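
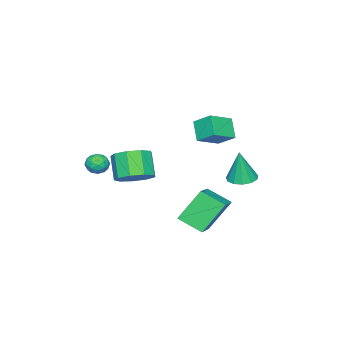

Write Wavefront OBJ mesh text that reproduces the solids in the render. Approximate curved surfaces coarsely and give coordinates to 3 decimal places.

v -2.194 3.187 -1.173
v -1.53 3.629 -1.241
v -1.966 3.133 0.673
v -1.871 3.919 -1.191
v -2.314 3.977 -1.135
v -2.72 3.784 -1.09
v -2.958 3.402 -1.072
v -2.953 2.951 -1.086
v -2.707 2.576 -1.127
v -2.299 2.394 -1.183
v -1.856 2.464 -1.235
v -1.521 2.764 -1.268
v -1.4 3.198 -1.27
v -1.771 2.86 -2.819
v -1.538 1.583 -2.15
v -0.009 3.616 -1.989
v 0.224 2.34 -1.319
v -0.724 2.2 -4.441
v -0.491 0.924 -3.771
v 1.038 2.957 -3.61
v 1.271 1.68 -2.941
v -1.444 -2.74 -2.611
v -0.604 -2.457 -1.994
v -1.296 -3.157 -0.732
v -2.136 -3.44 -1.349
v -1.118 -1.926 -1.981
v -1.809 -2.626 -0.719
v -1.784 -1.776 -2.263
v -2.475 -2.476 -1.001
v -2.291 -2.077 -2.707
v -2.983 -2.777 -1.445
v -2.402 -2.688 -3.107
v -3.094 -3.388 -1.845
v -2.065 -3.324 -3.275
v -2.756 -4.024 -2.012
v -1.437 -3.686 -3.132
v -2.129 -4.386 -1.87
v -0.813 -3.606 -2.745
v -1.504 -4.306 -1.483
v -0.484 -3.121 -2.296
v -1.175 -3.82 -1.034
v -0.156 -3.498 -1.159
v 0.352 -3.333 -1.57
v 0.528 -4.087 -0.55
v 1.036 -3.922 -0.961
v 0.756 -3.454 -0.566
v 0.333 -3.09 -0.943
v 0.547 -4.33 -1.177
v 0.124 -3.966 -1.554
v 0.785 -3.848 -1.581
v 0.915 -3.306 -1.203
v -0.035 -4.114 -0.917
v 0.095 -3.572 -0.539
v 0.038 -3.364 -1.418
v 0.842 -4.056 -0.702
v 0.678 -3.781 -0.47
v 0.976 -3.684 -0.711
v 0.027 -3.221 -1.05
v 0.325 -3.124 -1.291
v 0.563 -3.195 -0.701
v 0.555 -4.296 -0.829
v 0.853 -4.199 -1.07
v -0.096 -3.736 -1.409
v 0.202 -3.639 -1.65
v 0.317 -4.225 -1.419
v 0.591 -3.57 -1.666
v 0.993 -3.915 -1.308
v 0.706 -4.155 -1.435
v 0.457 -3.942 -1.656
v 0.667 -3.251 -1.444
v 1.069 -3.597 -1.086
v 0.905 -3.322 -0.854
v 0.657 -3.108 -1.075
v 0.922 -3.553 -1.45
v -0.189 -3.823 -1.034
v 0.213 -4.169 -0.676
v 0.223 -4.312 -1.045
v -0.025 -4.098 -1.266
v -0.113 -3.505 -0.812
v 0.289 -3.85 -0.454
v 0.423 -3.478 -0.464
v 0.174 -3.265 -0.685
v -0.042 -3.867 -0.67
v -4.097 0.343 1.011
v -4.093 1.349 1.702
v -3.459 0.976 0.085
v -3.456 1.982 0.776
v -2.784 -0.082 1.624
v -2.781 0.924 2.315
v -2.147 0.551 0.698
v -2.143 1.557 1.389
f 2 1 4
f 2 4 3
f 4 1 5
f 4 5 3
f 5 1 6
f 5 6 3
f 6 1 7
f 6 7 3
f 7 1 8
f 7 8 3
f 8 1 9
f 8 9 3
f 9 1 10
f 9 10 3
f 10 1 11
f 10 11 3
f 11 1 12
f 11 12 3
f 12 1 13
f 12 13 3
f 13 1 2
f 13 2 3
f 15 17 14
f 18 15 14
f 14 17 16
f 16 18 14
f 15 21 17
f 19 15 18
f 19 21 15
f 17 21 16
f 20 18 16
f 16 21 20
f 20 19 18
f 21 19 20
f 23 22 26
f 23 26 24
f 24 26 27
f 24 27 25
f 26 22 28
f 26 28 27
f 27 28 29
f 27 29 25
f 28 22 30
f 28 30 29
f 29 30 31
f 29 31 25
f 30 22 32
f 30 32 31
f 31 32 33
f 31 33 25
f 32 22 34
f 32 34 33
f 33 34 35
f 33 35 25
f 34 22 36
f 34 36 35
f 35 36 37
f 35 37 25
f 36 22 38
f 36 38 37
f 37 38 39
f 37 39 25
f 38 22 40
f 38 40 39
f 39 40 41
f 39 41 25
f 40 22 23
f 40 23 41
f 41 23 24
f 41 24 25
f 42 79 58
f 79 53 82
f 58 82 47
f 79 82 58
f 42 58 54
f 58 47 59
f 54 59 43
f 58 59 54
f 42 54 63
f 54 43 64
f 63 64 49
f 54 64 63
f 42 63 75
f 63 49 78
f 75 78 52
f 63 78 75
f 42 75 79
f 75 52 83
f 79 83 53
f 75 83 79
f 43 59 70
f 59 47 73
f 70 73 51
f 59 73 70
f 47 82 60
f 82 53 81
f 60 81 46
f 82 81 60
f 53 83 80
f 83 52 76
f 80 76 44
f 83 76 80
f 52 78 77
f 78 49 65
f 77 65 48
f 78 65 77
f 49 64 69
f 64 43 66
f 69 66 50
f 64 66 69
f 45 71 57
f 71 51 72
f 57 72 46
f 71 72 57
f 45 57 55
f 57 46 56
f 55 56 44
f 57 56 55
f 45 55 62
f 55 44 61
f 62 61 48
f 55 61 62
f 45 62 67
f 62 48 68
f 67 68 50
f 62 68 67
f 45 67 71
f 67 50 74
f 71 74 51
f 67 74 71
f 46 72 60
f 72 51 73
f 60 73 47
f 72 73 60
f 44 56 80
f 56 46 81
f 80 81 53
f 56 81 80
f 48 61 77
f 61 44 76
f 77 76 52
f 61 76 77
f 50 68 69
f 68 48 65
f 69 65 49
f 68 65 69
f 51 74 70
f 74 50 66
f 70 66 43
f 74 66 70
f 85 87 84
f 88 85 84
f 84 87 86
f 86 88 84
f 85 91 87
f 89 85 88
f 89 91 85
f 87 91 86
f 90 88 86
f 86 91 90
f 90 89 88
f 91 89 90



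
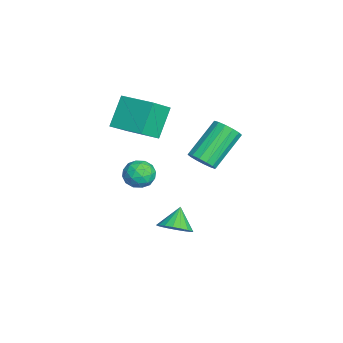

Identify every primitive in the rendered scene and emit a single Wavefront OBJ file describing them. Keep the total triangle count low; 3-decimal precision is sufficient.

v 2.414 -2.509 2.549
v 2.769 -2.088 2.127
v 3.371 -3.012 2.853
v 3.726 -2.591 2.431
v 3.426 -2.337 3.003
v 2.835 -2.026 2.815
v 3.305 -3.074 2.165
v 2.714 -2.763 1.977
v 3.32 -2.437 1.89
v 3.395 -1.981 2.408
v 2.745 -3.119 2.572
v 2.82 -2.663 3.09
v 2.508 -2.254 2.311
v 3.632 -2.846 2.669
v 3.456 -2.696 3.005
v 3.665 -2.449 2.757
v 2.546 -2.218 2.716
v 2.755 -1.97 2.468
v 3.141 -2.117 2.983
v 3.385 -3.13 2.512
v 3.594 -2.882 2.264
v 2.475 -2.651 2.223
v 2.684 -2.404 1.975
v 2.999 -2.983 1.997
v 3.04 -2.212 1.924
v 3.603 -2.508 2.103
v 3.355 -2.792 1.946
v 3.008 -2.609 1.836
v 3.084 -1.944 2.228
v 3.647 -2.24 2.407
v 3.47 -2.09 2.743
v 3.123 -1.908 2.633
v 3.408 -2.149 2.089
v 2.493 -2.86 2.573
v 3.056 -3.156 2.752
v 3.017 -3.192 2.347
v 2.67 -3.01 2.237
v 2.537 -2.592 2.877
v 3.1 -2.888 3.056
v 3.132 -2.491 3.144
v 2.785 -2.308 3.034
v 2.732 -2.951 2.891
v -1.393 -3.597 2.259
v -2.26 -3.084 3.514
v -2.086 -2.869 1.482
v -2.953 -2.356 2.738
v -0.327 -2.344 2.482
v -1.194 -1.831 3.738
v -1.02 -1.616 1.706
v -1.887 -1.103 2.961
v 1.084 -0.029 1.728
v 1.638 0.133 2.047
v 0.611 1.232 3.272
v 0.056 1.069 2.952
v 1.603 0.371 1.804
v 0.575 1.47 3.029
v 1.429 0.501 1.541
v 0.401 1.6 2.766
v 1.162 0.49 1.328
v 0.135 1.589 2.552
v 0.874 0.339 1.222
v -0.153 1.438 2.446
v 0.643 0.089 1.251
v -0.385 1.188 2.476
v 0.529 -0.192 1.408
v -0.498 0.907 2.633
v 0.565 -0.43 1.651
v -0.463 0.669 2.876
v 0.739 -0.56 1.914
v -0.289 0.539 3.139
v 1.005 -0.549 2.128
v -0.022 0.55 3.352
v 1.293 -0.398 2.234
v 0.266 0.701 3.458
v 1.525 -0.148 2.204
v 0.497 0.951 3.429
v 2.309 -1.152 -1.342
v 2.808 -0.658 -1.077
v 1.631 -0.888 -0.558
v 2.63 -0.476 -1.293
v 2.388 -0.427 -1.518
v 2.131 -0.522 -1.708
v 1.909 -0.742 -1.826
v 1.767 -1.043 -1.848
v 1.732 -1.366 -1.77
v 1.811 -1.646 -1.607
v 1.989 -1.828 -1.391
v 2.23 -1.877 -1.166
v 2.488 -1.782 -0.976
v 2.709 -1.562 -0.858
v 2.852 -1.261 -0.836
v 2.887 -0.938 -0.914
f 1 38 17
f 38 12 41
f 17 41 6
f 38 41 17
f 1 17 13
f 17 6 18
f 13 18 2
f 17 18 13
f 1 13 22
f 13 2 23
f 22 23 8
f 13 23 22
f 1 22 34
f 22 8 37
f 34 37 11
f 22 37 34
f 1 34 38
f 34 11 42
f 38 42 12
f 34 42 38
f 2 18 29
f 18 6 32
f 29 32 10
f 18 32 29
f 6 41 19
f 41 12 40
f 19 40 5
f 41 40 19
f 12 42 39
f 42 11 35
f 39 35 3
f 42 35 39
f 11 37 36
f 37 8 24
f 36 24 7
f 37 24 36
f 8 23 28
f 23 2 25
f 28 25 9
f 23 25 28
f 4 30 16
f 30 10 31
f 16 31 5
f 30 31 16
f 4 16 14
f 16 5 15
f 14 15 3
f 16 15 14
f 4 14 21
f 14 3 20
f 21 20 7
f 14 20 21
f 4 21 26
f 21 7 27
f 26 27 9
f 21 27 26
f 4 26 30
f 26 9 33
f 30 33 10
f 26 33 30
f 5 31 19
f 31 10 32
f 19 32 6
f 31 32 19
f 3 15 39
f 15 5 40
f 39 40 12
f 15 40 39
f 7 20 36
f 20 3 35
f 36 35 11
f 20 35 36
f 9 27 28
f 27 7 24
f 28 24 8
f 27 24 28
f 10 33 29
f 33 9 25
f 29 25 2
f 33 25 29
f 44 46 43
f 47 44 43
f 43 46 45
f 45 47 43
f 44 50 46
f 48 44 47
f 48 50 44
f 46 50 45
f 49 47 45
f 45 50 49
f 49 48 47
f 50 48 49
f 52 51 55
f 52 55 53
f 53 55 56
f 53 56 54
f 55 51 57
f 55 57 56
f 56 57 58
f 56 58 54
f 57 51 59
f 57 59 58
f 58 59 60
f 58 60 54
f 59 51 61
f 59 61 60
f 60 61 62
f 60 62 54
f 61 51 63
f 61 63 62
f 62 63 64
f 62 64 54
f 63 51 65
f 63 65 64
f 64 65 66
f 64 66 54
f 65 51 67
f 65 67 66
f 66 67 68
f 66 68 54
f 67 51 69
f 67 69 68
f 68 69 70
f 68 70 54
f 69 51 71
f 69 71 70
f 70 71 72
f 70 72 54
f 71 51 73
f 71 73 72
f 72 73 74
f 72 74 54
f 73 51 75
f 73 75 74
f 74 75 76
f 74 76 54
f 75 51 52
f 75 52 76
f 76 52 53
f 76 53 54
f 78 77 80
f 78 80 79
f 80 77 81
f 80 81 79
f 81 77 82
f 81 82 79
f 82 77 83
f 82 83 79
f 83 77 84
f 83 84 79
f 84 77 85
f 84 85 79
f 85 77 86
f 85 86 79
f 86 77 87
f 86 87 79
f 87 77 88
f 87 88 79
f 88 77 89
f 88 89 79
f 89 77 90
f 89 90 79
f 90 77 91
f 90 91 79
f 91 77 92
f 91 92 79
f 92 77 78
f 92 78 79



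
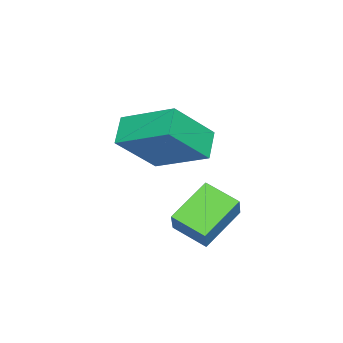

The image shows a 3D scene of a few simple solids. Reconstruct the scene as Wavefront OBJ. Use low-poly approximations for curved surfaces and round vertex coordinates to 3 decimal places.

v -1.559 -0.747 2.697
v -1.412 1.187 3.713
v -0.589 -0.528 2.139
v -0.442 1.406 3.155
v -0.438 -1.666 4.285
v -0.291 0.268 5.301
v 0.532 -1.447 3.727
v 0.679 0.487 4.743
v 2.904 1.57 2.186
v 1.443 2.088 2.909
v 3.157 2.774 1.833
v 1.696 3.292 2.556
v 3.404 1.728 3.084
v 1.943 2.246 3.807
v 3.657 2.932 2.731
v 2.196 3.45 3.454
f 2 4 1
f 5 2 1
f 1 4 3
f 3 5 1
f 2 8 4
f 6 2 5
f 6 8 2
f 4 8 3
f 7 5 3
f 3 8 7
f 7 6 5
f 8 6 7
f 10 12 9
f 13 10 9
f 9 12 11
f 11 13 9
f 10 16 12
f 14 10 13
f 14 16 10
f 12 16 11
f 15 13 11
f 11 16 15
f 15 14 13
f 16 14 15



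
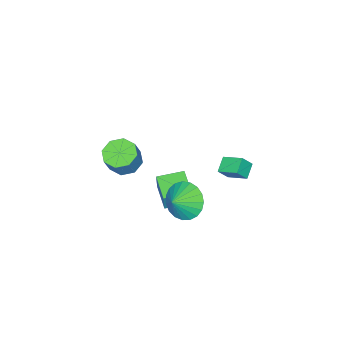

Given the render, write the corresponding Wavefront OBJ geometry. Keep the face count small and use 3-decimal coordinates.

v 2.152 3.132 1.505
v 2.728 3.033 0.609
v 3.068 3.128 2.095
v 2.701 3.475 0.653
v 2.579 3.857 0.845
v 2.383 4.114 1.151
v 2.147 4.201 1.518
v 1.912 4.104 1.883
v 1.719 3.838 2.182
v 1.6 3.45 2.365
v 1.577 3.007 2.399
v 1.653 2.585 2.278
v 1.815 2.258 2.024
v 2.036 2.082 1.68
v 2.276 2.088 1.306
v 2.495 2.274 0.966
v 2.655 2.608 0.72
v -0.582 -3.166 -1.536
v 0.153 -2.784 -1.958
v 0.737 -2.613 -0.787
v 0.002 -2.994 -0.364
v -0.341 -2.302 -1.782
v 0.244 -2.131 -0.611
v -0.976 -2.326 -1.462
v -0.391 -2.155 -0.291
v -1.38 -2.842 -1.184
v -0.796 -2.671 -0.013
v -1.317 -3.547 -1.113
v -0.733 -3.376 0.058
v -0.824 -4.029 -1.289
v -0.239 -3.858 -0.118
v -0.189 -4.005 -1.609
v 0.396 -3.834 -0.438
v 0.216 -3.489 -1.887
v 0.8 -3.318 -0.716
v 1.367 0.728 0.391
v 1.613 0.887 1.483
v 0.253 1.531 0.525
v 0.498 1.69 1.616
v 2.162 1.89 0.044
v 2.407 2.049 1.135
v 1.047 2.693 0.177
v 1.293 2.852 1.269
v -4.44 0.714 -2.068
v -4.567 1.85 -1.538
v -3.67 1.01 -2.519
v -3.797 2.146 -1.989
v -3.943 0.454 -1.391
v -4.07 1.59 -0.861
v -3.173 0.75 -1.842
v -3.3 1.886 -1.312
f 2 1 4
f 2 4 3
f 4 1 5
f 4 5 3
f 5 1 6
f 5 6 3
f 6 1 7
f 6 7 3
f 7 1 8
f 7 8 3
f 8 1 9
f 8 9 3
f 9 1 10
f 9 10 3
f 10 1 11
f 10 11 3
f 11 1 12
f 11 12 3
f 12 1 13
f 12 13 3
f 13 1 14
f 13 14 3
f 14 1 15
f 14 15 3
f 15 1 16
f 15 16 3
f 16 1 17
f 16 17 3
f 17 1 2
f 17 2 3
f 19 18 22
f 19 22 20
f 20 22 23
f 20 23 21
f 22 18 24
f 22 24 23
f 23 24 25
f 23 25 21
f 24 18 26
f 24 26 25
f 25 26 27
f 25 27 21
f 26 18 28
f 26 28 27
f 27 28 29
f 27 29 21
f 28 18 30
f 28 30 29
f 29 30 31
f 29 31 21
f 30 18 32
f 30 32 31
f 31 32 33
f 31 33 21
f 32 18 34
f 32 34 33
f 33 34 35
f 33 35 21
f 34 18 19
f 34 19 35
f 35 19 20
f 35 20 21
f 37 39 36
f 40 37 36
f 36 39 38
f 38 40 36
f 37 43 39
f 41 37 40
f 41 43 37
f 39 43 38
f 42 40 38
f 38 43 42
f 42 41 40
f 43 41 42
f 45 47 44
f 48 45 44
f 44 47 46
f 46 48 44
f 45 51 47
f 49 45 48
f 49 51 45
f 47 51 46
f 50 48 46
f 46 51 50
f 50 49 48
f 51 49 50



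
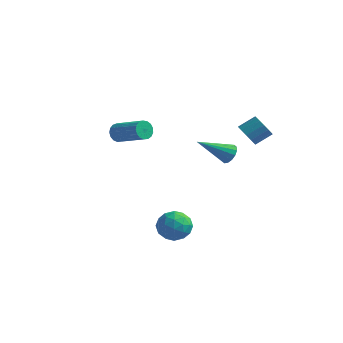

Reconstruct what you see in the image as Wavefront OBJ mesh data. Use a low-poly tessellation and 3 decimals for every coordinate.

v 3.614 2.915 0.119
v 4.129 2.9 -0.37
v 4.72 3.591 0.231
v 4.206 3.605 0.721
v 3.909 3.177 -0.471
v 4.5 3.867 0.13
v 3.61 3.383 -0.414
v 4.201 4.074 0.187
v 3.312 3.464 -0.214
v 3.903 4.154 0.387
v 3.096 3.397 0.075
v 3.687 4.088 0.676
v 3.018 3.202 0.376
v 3.609 3.892 0.977
v 3.1 2.929 0.609
v 3.691 3.62 1.21
v 3.32 2.653 0.71
v 3.911 3.343 1.311
v 3.619 2.446 0.653
v 4.21 3.137 1.254
v 3.917 2.366 0.453
v 4.508 3.056 1.054
v 4.133 2.432 0.164
v 4.724 3.123 0.765
v 4.211 2.628 -0.137
v 4.802 3.318 0.464
v 3.006 -2.194 -3.628
v 3.313 -2.666 -2.868
v 2.867 -3.514 -4.392
v 3.174 -3.986 -3.632
v 2.326 -3.566 -3.617
v 2.412 -2.75 -3.145
v 3.768 -3.43 -4.115
v 3.854 -2.614 -3.643
v 3.784 -3.43 -3.169
v 2.893 -3.514 -2.861
v 3.287 -2.666 -4.399
v 2.396 -2.75 -4.091
v 3.172 -2.314 -3.181
v 3.008 -3.866 -4.079
v 2.51 -3.619 -4.07
v 2.691 -3.896 -3.623
v 2.642 -2.364 -3.344
v 2.823 -2.641 -2.897
v 2.243 -3.17 -3.337
v 3.357 -3.539 -4.363
v 3.538 -3.816 -3.916
v 3.489 -2.284 -3.637
v 3.67 -2.561 -3.19
v 3.937 -3.01 -3.923
v 3.629 -3.041 -2.911
v 3.547 -3.817 -3.36
v 3.896 -3.49 -3.644
v 3.947 -3.01 -3.367
v 3.105 -3.09 -2.73
v 3.024 -3.866 -3.179
v 2.525 -3.619 -3.17
v 2.576 -3.14 -2.893
v 3.382 -3.539 -2.907
v 3.156 -2.314 -4.081
v 3.075 -3.09 -4.53
v 3.604 -3.04 -4.367
v 3.655 -2.561 -4.09
v 2.633 -2.363 -3.9
v 2.551 -3.139 -4.349
v 2.233 -3.17 -3.893
v 2.284 -2.69 -3.616
v 2.798 -2.641 -4.353
v -2.29 0.144 -0.068
v -2.04 0.375 -0.562
v -0.279 0.127 0.214
v -0.53 -0.104 0.708
v -2.083 0.603 -0.393
v -0.322 0.356 0.383
v -2.173 0.726 -0.15
v -0.412 0.479 0.626
v -2.289 0.716 0.112
v -0.529 0.469 0.888
v -2.407 0.574 0.333
v -0.646 0.327 1.109
v -2.497 0.334 0.462
v -0.736 0.087 1.238
v -2.54 0.05 0.469
v -0.78 -0.197 1.245
v -2.526 -0.212 0.354
v -0.765 -0.459 1.13
v -2.458 -0.393 0.141
v -0.697 -0.64 0.917
v -2.351 -0.451 -0.119
v -0.591 -0.698 0.657
v -2.231 -0.373 -0.368
v -0.47 -0.62 0.409
v -2.124 -0.176 -0.548
v -0.363 -0.424 0.228
v -2.055 0.094 -0.618
v -0.294 -0.154 0.158
v 2.061 3.885 -2.075
v 2.496 3.408 -2.156
v 0.879 2.615 -0.945
v 2.592 3.568 -1.876
v 2.546 3.812 -1.649
v 2.37 4.076 -1.537
v 2.111 4.289 -1.569
v 1.839 4.393 -1.736
v 1.626 4.361 -1.995
v 1.529 4.201 -2.275
v 1.575 3.957 -2.501
v 1.751 3.693 -2.614
v 2.01 3.48 -2.582
v 2.283 3.376 -2.414
f 2 1 5
f 2 5 3
f 3 5 6
f 3 6 4
f 5 1 7
f 5 7 6
f 6 7 8
f 6 8 4
f 7 1 9
f 7 9 8
f 8 9 10
f 8 10 4
f 9 1 11
f 9 11 10
f 10 11 12
f 10 12 4
f 11 1 13
f 11 13 12
f 12 13 14
f 12 14 4
f 13 1 15
f 13 15 14
f 14 15 16
f 14 16 4
f 15 1 17
f 15 17 16
f 16 17 18
f 16 18 4
f 17 1 19
f 17 19 18
f 18 19 20
f 18 20 4
f 19 1 21
f 19 21 20
f 20 21 22
f 20 22 4
f 21 1 23
f 21 23 22
f 22 23 24
f 22 24 4
f 23 1 25
f 23 25 24
f 24 25 26
f 24 26 4
f 25 1 2
f 25 2 26
f 26 2 3
f 26 3 4
f 27 64 43
f 64 38 67
f 43 67 32
f 64 67 43
f 27 43 39
f 43 32 44
f 39 44 28
f 43 44 39
f 27 39 48
f 39 28 49
f 48 49 34
f 39 49 48
f 27 48 60
f 48 34 63
f 60 63 37
f 48 63 60
f 27 60 64
f 60 37 68
f 64 68 38
f 60 68 64
f 28 44 55
f 44 32 58
f 55 58 36
f 44 58 55
f 32 67 45
f 67 38 66
f 45 66 31
f 67 66 45
f 38 68 65
f 68 37 61
f 65 61 29
f 68 61 65
f 37 63 62
f 63 34 50
f 62 50 33
f 63 50 62
f 34 49 54
f 49 28 51
f 54 51 35
f 49 51 54
f 30 56 42
f 56 36 57
f 42 57 31
f 56 57 42
f 30 42 40
f 42 31 41
f 40 41 29
f 42 41 40
f 30 40 47
f 40 29 46
f 47 46 33
f 40 46 47
f 30 47 52
f 47 33 53
f 52 53 35
f 47 53 52
f 30 52 56
f 52 35 59
f 56 59 36
f 52 59 56
f 31 57 45
f 57 36 58
f 45 58 32
f 57 58 45
f 29 41 65
f 41 31 66
f 65 66 38
f 41 66 65
f 33 46 62
f 46 29 61
f 62 61 37
f 46 61 62
f 35 53 54
f 53 33 50
f 54 50 34
f 53 50 54
f 36 59 55
f 59 35 51
f 55 51 28
f 59 51 55
f 70 69 73
f 70 73 71
f 71 73 74
f 71 74 72
f 73 69 75
f 73 75 74
f 74 75 76
f 74 76 72
f 75 69 77
f 75 77 76
f 76 77 78
f 76 78 72
f 77 69 79
f 77 79 78
f 78 79 80
f 78 80 72
f 79 69 81
f 79 81 80
f 80 81 82
f 80 82 72
f 81 69 83
f 81 83 82
f 82 83 84
f 82 84 72
f 83 69 85
f 83 85 84
f 84 85 86
f 84 86 72
f 85 69 87
f 85 87 86
f 86 87 88
f 86 88 72
f 87 69 89
f 87 89 88
f 88 89 90
f 88 90 72
f 89 69 91
f 89 91 90
f 90 91 92
f 90 92 72
f 91 69 93
f 91 93 92
f 92 93 94
f 92 94 72
f 93 69 95
f 93 95 94
f 94 95 96
f 94 96 72
f 95 69 70
f 95 70 96
f 96 70 71
f 96 71 72
f 98 97 100
f 98 100 99
f 100 97 101
f 100 101 99
f 101 97 102
f 101 102 99
f 102 97 103
f 102 103 99
f 103 97 104
f 103 104 99
f 104 97 105
f 104 105 99
f 105 97 106
f 105 106 99
f 106 97 107
f 106 107 99
f 107 97 108
f 107 108 99
f 108 97 109
f 108 109 99
f 109 97 110
f 109 110 99
f 110 97 98
f 110 98 99



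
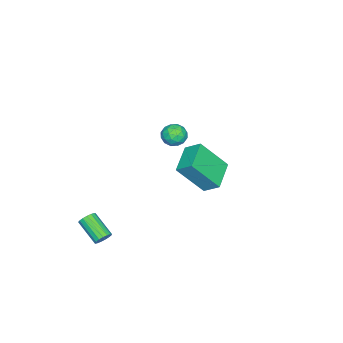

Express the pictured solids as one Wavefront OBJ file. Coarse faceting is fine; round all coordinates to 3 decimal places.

v 2.116 2.139 1.385
v 2.775 0.98 2.995
v 2.151 2.965 1.966
v 2.81 1.806 3.575
v 3.69 2.394 0.925
v 4.349 1.235 2.534
v 3.725 3.22 1.505
v 4.384 2.061 3.115
v -2.91 -1.815 -0.447
v -2.328 -2.127 -0.817
v -3.692 -2.473 -1.123
v -3.11 -2.785 -1.493
v -3.23 -2.954 -0.765
v -2.747 -2.548 -0.347
v -3.273 -2.052 -1.593
v -2.79 -1.646 -1.175
v -2.552 -2.274 -1.525
v -2.526 -2.831 -1.013
v -3.494 -1.769 -0.927
v -3.468 -2.326 -0.415
v -2.551 -1.914 -0.572
v -3.469 -2.686 -1.368
v -3.54 -2.786 -0.94
v -3.198 -2.969 -1.157
v -2.797 -2.161 -0.296
v -2.455 -2.344 -0.514
v -2.985 -2.83 -0.483
v -3.565 -2.256 -1.426
v -3.223 -2.439 -1.644
v -2.822 -1.631 -0.783
v -2.48 -1.814 -1
v -3.035 -1.77 -1.457
v -2.34 -2.183 -1.206
v -2.799 -2.57 -1.604
v -2.895 -2.139 -1.662
v -2.611 -1.9 -1.417
v -2.325 -2.511 -0.905
v -2.784 -2.897 -1.303
v -2.855 -2.997 -0.875
v -2.571 -2.758 -0.629
v -2.456 -2.597 -1.321
v -3.236 -1.703 -0.637
v -3.695 -2.089 -1.035
v -3.449 -1.842 -1.311
v -3.165 -1.603 -1.065
v -3.221 -2.03 -0.336
v -3.68 -2.417 -0.734
v -3.409 -2.7 -0.523
v -3.125 -2.461 -0.278
v -3.564 -2.003 -0.619
v 3.933 -2.947 -4.398
v 4.41 -3.098 -4.299
v 3.864 -4.284 -3.483
v 3.387 -4.133 -3.582
v 4.357 -2.947 -4.115
v 3.811 -4.133 -3.298
v 4.207 -2.796 -3.995
v 3.661 -3.982 -3.179
v 3.994 -2.679 -3.968
v 3.448 -3.866 -3.152
v 3.767 -2.624 -4.04
v 3.221 -3.81 -3.224
v 3.579 -2.643 -4.193
v 3.032 -3.829 -3.377
v 3.471 -2.731 -4.394
v 2.925 -3.917 -3.578
v 3.469 -2.869 -4.595
v 2.923 -4.055 -3.779
v 3.574 -3.025 -4.752
v 3.028 -4.211 -3.935
v 3.761 -3.162 -4.827
v 3.214 -4.349 -4.011
v 3.987 -3.251 -4.804
v 3.441 -4.437 -3.988
v 4.201 -3.27 -4.688
v 3.655 -4.456 -3.872
v 4.354 -3.215 -4.506
v 3.808 -4.401 -3.69
f 2 4 1
f 5 2 1
f 1 4 3
f 3 5 1
f 2 8 4
f 6 2 5
f 6 8 2
f 4 8 3
f 7 5 3
f 3 8 7
f 7 6 5
f 8 6 7
f 9 46 25
f 46 20 49
f 25 49 14
f 46 49 25
f 9 25 21
f 25 14 26
f 21 26 10
f 25 26 21
f 9 21 30
f 21 10 31
f 30 31 16
f 21 31 30
f 9 30 42
f 30 16 45
f 42 45 19
f 30 45 42
f 9 42 46
f 42 19 50
f 46 50 20
f 42 50 46
f 10 26 37
f 26 14 40
f 37 40 18
f 26 40 37
f 14 49 27
f 49 20 48
f 27 48 13
f 49 48 27
f 20 50 47
f 50 19 43
f 47 43 11
f 50 43 47
f 19 45 44
f 45 16 32
f 44 32 15
f 45 32 44
f 16 31 36
f 31 10 33
f 36 33 17
f 31 33 36
f 12 38 24
f 38 18 39
f 24 39 13
f 38 39 24
f 12 24 22
f 24 13 23
f 22 23 11
f 24 23 22
f 12 22 29
f 22 11 28
f 29 28 15
f 22 28 29
f 12 29 34
f 29 15 35
f 34 35 17
f 29 35 34
f 12 34 38
f 34 17 41
f 38 41 18
f 34 41 38
f 13 39 27
f 39 18 40
f 27 40 14
f 39 40 27
f 11 23 47
f 23 13 48
f 47 48 20
f 23 48 47
f 15 28 44
f 28 11 43
f 44 43 19
f 28 43 44
f 17 35 36
f 35 15 32
f 36 32 16
f 35 32 36
f 18 41 37
f 41 17 33
f 37 33 10
f 41 33 37
f 52 51 55
f 52 55 53
f 53 55 56
f 53 56 54
f 55 51 57
f 55 57 56
f 56 57 58
f 56 58 54
f 57 51 59
f 57 59 58
f 58 59 60
f 58 60 54
f 59 51 61
f 59 61 60
f 60 61 62
f 60 62 54
f 61 51 63
f 61 63 62
f 62 63 64
f 62 64 54
f 63 51 65
f 63 65 64
f 64 65 66
f 64 66 54
f 65 51 67
f 65 67 66
f 66 67 68
f 66 68 54
f 67 51 69
f 67 69 68
f 68 69 70
f 68 70 54
f 69 51 71
f 69 71 70
f 70 71 72
f 70 72 54
f 71 51 73
f 71 73 72
f 72 73 74
f 72 74 54
f 73 51 75
f 73 75 74
f 74 75 76
f 74 76 54
f 75 51 77
f 75 77 76
f 76 77 78
f 76 78 54
f 77 51 52
f 77 52 78
f 78 52 53
f 78 53 54



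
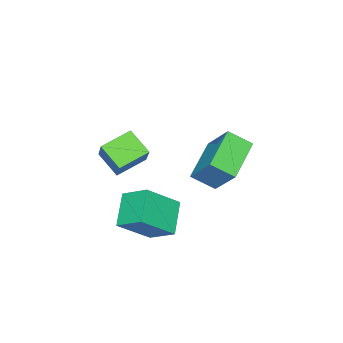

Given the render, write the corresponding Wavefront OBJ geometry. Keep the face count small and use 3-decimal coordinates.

v 0.878 2.087 -2.947
v -0.406 1.458 -2.01
v 0.834 3.318 -2.181
v -0.45 2.689 -1.244
v 2.19 1.331 -1.656
v 0.906 0.702 -0.719
v 2.146 2.562 -0.89
v 0.862 1.933 0.047
v 0.005 1.285 1.159
v -0.194 0.204 1.925
v 0.792 2.025 2.406
v 0.593 0.944 3.172
v 1.287 0.716 0.688
v 1.088 -0.365 1.454
v 2.074 1.456 1.935
v 1.875 0.375 2.701
v -4.397 1.423 -0.379
v -4.018 2.691 1.173
v -4.883 2.403 -1.062
v -4.503 3.672 0.49
v -2.437 1.828 -1.19
v -2.057 3.097 0.362
v -2.922 2.809 -1.873
v -2.543 4.077 -0.321
f 2 4 1
f 5 2 1
f 1 4 3
f 3 5 1
f 2 8 4
f 6 2 5
f 6 8 2
f 4 8 3
f 7 5 3
f 3 8 7
f 7 6 5
f 8 6 7
f 10 12 9
f 13 10 9
f 9 12 11
f 11 13 9
f 10 16 12
f 14 10 13
f 14 16 10
f 12 16 11
f 15 13 11
f 11 16 15
f 15 14 13
f 16 14 15
f 18 20 17
f 21 18 17
f 17 20 19
f 19 21 17
f 18 24 20
f 22 18 21
f 22 24 18
f 20 24 19
f 23 21 19
f 19 24 23
f 23 22 21
f 24 22 23



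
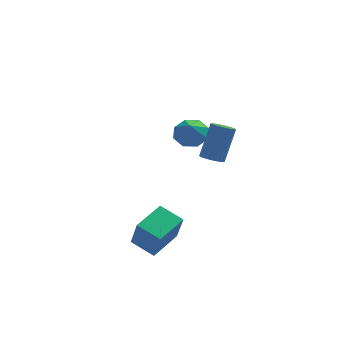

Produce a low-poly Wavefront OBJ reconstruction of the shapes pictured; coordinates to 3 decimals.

v -0.8 -2.321 -2.911
v -0.593 -2.846 -1.351
v -1.724 -1.445 -2.494
v -1.517 -1.97 -0.933
v 0.477 -1.09 -2.667
v 0.684 -1.615 -1.106
v -0.447 -0.214 -2.249
v -0.24 -0.739 -0.689
v 1.981 -1.63 2.956
v 2.288 -1.238 2.64
v 2.947 -0.478 4.229
v 2.639 -0.87 4.544
v 2.089 -1.126 2.669
v 2.748 -0.366 4.258
v 1.874 -1.091 2.742
v 2.533 -0.331 4.33
v 1.675 -1.137 2.847
v 2.334 -0.377 4.435
v 1.522 -1.259 2.969
v 2.181 -0.499 4.557
v 1.439 -1.437 3.089
v 2.098 -0.678 4.677
v 1.438 -1.645 3.188
v 2.097 -0.885 4.776
v 1.52 -1.85 3.252
v 2.179 -1.09 4.84
v 1.673 -2.022 3.271
v 2.332 -1.262 4.86
v 1.872 -2.134 3.242
v 2.531 -1.374 4.831
v 2.087 -2.169 3.17
v 2.746 -1.409 4.758
v 2.286 -2.123 3.065
v 2.945 -1.363 4.653
v 2.439 -2.001 2.943
v 3.098 -1.241 4.531
v 2.522 -1.822 2.823
v 3.181 -1.063 4.411
v 2.523 -1.615 2.724
v 3.182 -0.855 4.312
v 2.441 -1.41 2.66
v 3.1 -0.65 4.248
v 1.919 3.168 1.368
v 2.426 3.756 1.824
v 1.721 2.592 2.332
v 1.763 3.943 1.799
v 1.192 3.675 1.522
v 1.047 3.111 1.154
v 1.413 2.58 0.912
v 2.076 2.393 0.937
v 2.647 2.661 1.215
v 2.792 3.225 1.582
f 2 4 1
f 5 2 1
f 1 4 3
f 3 5 1
f 2 8 4
f 6 2 5
f 6 8 2
f 4 8 3
f 7 5 3
f 3 8 7
f 7 6 5
f 8 6 7
f 10 9 13
f 10 13 11
f 11 13 14
f 11 14 12
f 13 9 15
f 13 15 14
f 14 15 16
f 14 16 12
f 15 9 17
f 15 17 16
f 16 17 18
f 16 18 12
f 17 9 19
f 17 19 18
f 18 19 20
f 18 20 12
f 19 9 21
f 19 21 20
f 20 21 22
f 20 22 12
f 21 9 23
f 21 23 22
f 22 23 24
f 22 24 12
f 23 9 25
f 23 25 24
f 24 25 26
f 24 26 12
f 25 9 27
f 25 27 26
f 26 27 28
f 26 28 12
f 27 9 29
f 27 29 28
f 28 29 30
f 28 30 12
f 29 9 31
f 29 31 30
f 30 31 32
f 30 32 12
f 31 9 33
f 31 33 32
f 32 33 34
f 32 34 12
f 33 9 35
f 33 35 34
f 34 35 36
f 34 36 12
f 35 9 37
f 35 37 36
f 36 37 38
f 36 38 12
f 37 9 39
f 37 39 38
f 38 39 40
f 38 40 12
f 39 9 41
f 39 41 40
f 40 41 42
f 40 42 12
f 41 9 10
f 41 10 42
f 42 10 11
f 42 11 12
f 44 43 46
f 44 46 45
f 46 43 47
f 46 47 45
f 47 43 48
f 47 48 45
f 48 43 49
f 48 49 45
f 49 43 50
f 49 50 45
f 50 43 51
f 50 51 45
f 51 43 52
f 51 52 45
f 52 43 44
f 52 44 45



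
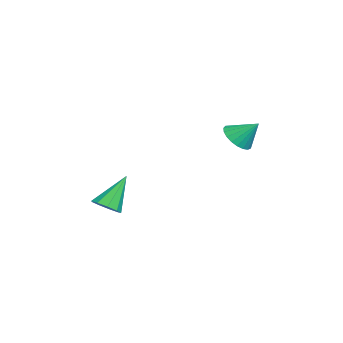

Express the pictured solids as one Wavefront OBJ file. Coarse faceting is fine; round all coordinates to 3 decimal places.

v -4.097 2.377 2.42
v -3.666 2.779 1.88
v -3.783 3.223 3.3
v -3.964 2.922 1.849
v -4.286 2.97 1.918
v -4.576 2.917 2.073
v -4.782 2.77 2.288
v -4.87 2.555 2.526
v -4.825 2.309 2.746
v -4.654 2.075 2.91
v -4.386 1.894 2.988
v -4.069 1.796 2.969
v -3.757 1.798 2.855
v -3.503 1.901 2.665
v -3.352 2.086 2.433
v -3.331 2.321 2.199
v -3.441 2.567 2.003
v -1.212 -2.99 -0.382
v -0.587 -2.912 -0.124
v -1.908 -2.17 1.062
v -0.698 -2.544 -0.387
v -1.049 -2.385 -0.647
v -1.477 -2.509 -0.783
v -1.78 -2.857 -0.731
v -1.817 -3.268 -0.516
v -1.571 -3.549 -0.238
v -1.157 -3.567 -0.027
v -0.768 -3.316 0.017
f 2 1 4
f 2 4 3
f 4 1 5
f 4 5 3
f 5 1 6
f 5 6 3
f 6 1 7
f 6 7 3
f 7 1 8
f 7 8 3
f 8 1 9
f 8 9 3
f 9 1 10
f 9 10 3
f 10 1 11
f 10 11 3
f 11 1 12
f 11 12 3
f 12 1 13
f 12 13 3
f 13 1 14
f 13 14 3
f 14 1 15
f 14 15 3
f 15 1 16
f 15 16 3
f 16 1 17
f 16 17 3
f 17 1 2
f 17 2 3
f 19 18 21
f 19 21 20
f 21 18 22
f 21 22 20
f 22 18 23
f 22 23 20
f 23 18 24
f 23 24 20
f 24 18 25
f 24 25 20
f 25 18 26
f 25 26 20
f 26 18 27
f 26 27 20
f 27 18 28
f 27 28 20
f 28 18 19
f 28 19 20



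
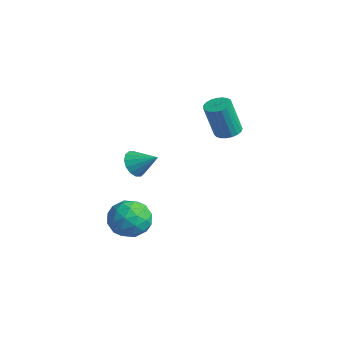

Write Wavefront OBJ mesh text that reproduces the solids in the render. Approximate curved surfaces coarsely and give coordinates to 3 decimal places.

v 2.094 -2.145 -3.022
v 2.56 -1.384 -2.741
v 3.02 -3.016 -2.199
v 3.486 -2.255 -1.918
v 2.611 -2.403 -1.622
v 2.039 -1.865 -2.131
v 3.541 -2.535 -2.809
v 2.969 -1.997 -3.318
v 3.455 -1.625 -2.609
v 2.88 -1.543 -1.876
v 2.7 -2.857 -3.064
v 2.125 -2.775 -2.331
v 2.246 -1.688 -2.954
v 3.334 -2.712 -1.986
v 2.82 -2.799 -1.813
v 3.094 -2.352 -1.647
v 1.939 -1.971 -2.595
v 2.213 -1.523 -2.43
v 2.243 -2.122 -1.772
v 3.367 -2.877 -2.51
v 3.641 -2.429 -2.345
v 2.486 -2.048 -3.293
v 2.76 -1.601 -3.127
v 3.337 -2.278 -3.168
v 3.046 -1.382 -2.711
v 3.59 -1.894 -2.228
v 3.622 -2.059 -2.751
v 3.286 -1.743 -3.05
v 2.708 -1.334 -2.28
v 3.252 -1.846 -1.796
v 2.737 -1.934 -1.622
v 2.401 -1.617 -1.921
v 3.234 -1.476 -2.203
v 2.328 -2.554 -3.144
v 2.872 -3.066 -2.66
v 3.179 -2.783 -3.019
v 2.843 -2.466 -3.318
v 1.99 -2.506 -2.712
v 2.534 -3.018 -2.229
v 2.294 -2.657 -1.89
v 1.958 -2.341 -2.189
v 2.346 -2.924 -2.737
v 1.788 2.855 0.41
v 2.283 3.138 0.518
v 2.207 2.667 2.098
v 1.712 2.385 1.99
v 2.117 3.308 0.561
v 2.042 2.838 2.14
v 1.895 3.4 0.578
v 1.819 2.93 2.157
v 1.654 3.398 0.565
v 1.579 2.927 2.145
v 1.436 3.302 0.526
v 1.361 2.831 2.106
v 1.279 3.129 0.467
v 1.204 2.658 2.047
v 1.21 2.908 0.398
v 1.135 2.437 1.978
v 1.241 2.678 0.331
v 1.166 2.208 1.911
v 1.366 2.479 0.278
v 1.291 2.009 1.858
v 1.564 2.345 0.248
v 1.489 1.875 1.827
v 1.801 2.299 0.245
v 1.726 1.829 1.825
v 2.036 2.35 0.271
v 1.96 1.879 1.851
v 2.227 2.487 0.322
v 2.152 2.017 1.901
v 2.343 2.689 0.387
v 2.267 2.218 1.967
v 2.362 2.919 0.457
v 2.287 2.448 2.036
v 1.381 -1.138 -0.467
v 1.813 -1.599 -0.617
v 2.179 -0.582 0.127
v 1.839 -1.372 -0.864
v 1.741 -1.082 -1.005
v 1.547 -0.807 -1.001
v 1.308 -0.621 -0.854
v 1.089 -0.573 -0.603
v 0.948 -0.677 -0.316
v 0.923 -0.904 -0.069
v 1.02 -1.194 0.071
v 1.214 -1.469 0.067
v 1.453 -1.655 -0.08
v 1.672 -1.703 -0.33
f 1 38 17
f 38 12 41
f 17 41 6
f 38 41 17
f 1 17 13
f 17 6 18
f 13 18 2
f 17 18 13
f 1 13 22
f 13 2 23
f 22 23 8
f 13 23 22
f 1 22 34
f 22 8 37
f 34 37 11
f 22 37 34
f 1 34 38
f 34 11 42
f 38 42 12
f 34 42 38
f 2 18 29
f 18 6 32
f 29 32 10
f 18 32 29
f 6 41 19
f 41 12 40
f 19 40 5
f 41 40 19
f 12 42 39
f 42 11 35
f 39 35 3
f 42 35 39
f 11 37 36
f 37 8 24
f 36 24 7
f 37 24 36
f 8 23 28
f 23 2 25
f 28 25 9
f 23 25 28
f 4 30 16
f 30 10 31
f 16 31 5
f 30 31 16
f 4 16 14
f 16 5 15
f 14 15 3
f 16 15 14
f 4 14 21
f 14 3 20
f 21 20 7
f 14 20 21
f 4 21 26
f 21 7 27
f 26 27 9
f 21 27 26
f 4 26 30
f 26 9 33
f 30 33 10
f 26 33 30
f 5 31 19
f 31 10 32
f 19 32 6
f 31 32 19
f 3 15 39
f 15 5 40
f 39 40 12
f 15 40 39
f 7 20 36
f 20 3 35
f 36 35 11
f 20 35 36
f 9 27 28
f 27 7 24
f 28 24 8
f 27 24 28
f 10 33 29
f 33 9 25
f 29 25 2
f 33 25 29
f 44 43 47
f 44 47 45
f 45 47 48
f 45 48 46
f 47 43 49
f 47 49 48
f 48 49 50
f 48 50 46
f 49 43 51
f 49 51 50
f 50 51 52
f 50 52 46
f 51 43 53
f 51 53 52
f 52 53 54
f 52 54 46
f 53 43 55
f 53 55 54
f 54 55 56
f 54 56 46
f 55 43 57
f 55 57 56
f 56 57 58
f 56 58 46
f 57 43 59
f 57 59 58
f 58 59 60
f 58 60 46
f 59 43 61
f 59 61 60
f 60 61 62
f 60 62 46
f 61 43 63
f 61 63 62
f 62 63 64
f 62 64 46
f 63 43 65
f 63 65 64
f 64 65 66
f 64 66 46
f 65 43 67
f 65 67 66
f 66 67 68
f 66 68 46
f 67 43 69
f 67 69 68
f 68 69 70
f 68 70 46
f 69 43 71
f 69 71 70
f 70 71 72
f 70 72 46
f 71 43 73
f 71 73 72
f 72 73 74
f 72 74 46
f 73 43 44
f 73 44 74
f 74 44 45
f 74 45 46
f 76 75 78
f 76 78 77
f 78 75 79
f 78 79 77
f 79 75 80
f 79 80 77
f 80 75 81
f 80 81 77
f 81 75 82
f 81 82 77
f 82 75 83
f 82 83 77
f 83 75 84
f 83 84 77
f 84 75 85
f 84 85 77
f 85 75 86
f 85 86 77
f 86 75 87
f 86 87 77
f 87 75 88
f 87 88 77
f 88 75 76
f 88 76 77



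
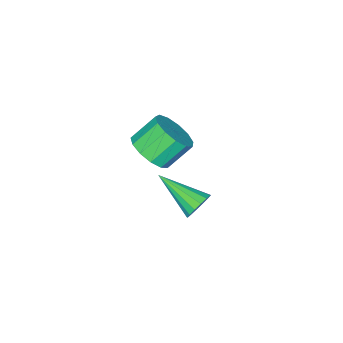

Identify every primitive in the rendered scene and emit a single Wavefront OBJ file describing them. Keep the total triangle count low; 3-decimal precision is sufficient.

v 3.838 2.705 3.538
v 4.064 2.99 4.089
v 4.062 0.895 4.382
v 3.726 2.968 4.133
v 3.418 2.877 4.018
v 3.222 2.739 3.773
v 3.192 2.592 3.466
v 3.335 2.476 3.179
v 3.612 2.421 2.987
v 3.95 2.442 2.944
v 4.258 2.534 3.059
v 4.454 2.672 3.303
v 4.484 2.819 3.61
v 4.341 2.935 3.898
v 0.884 -2.499 1.072
v 1.669 -2.289 1.706
v 0.72 -1.812 2.722
v -0.064 -2.021 2.088
v 1.577 -1.808 1.394
v 0.628 -1.331 2.411
v 1.266 -1.546 0.981
v 0.317 -1.069 1.997
v 0.833 -1.587 0.596
v -0.116 -1.109 1.612
v 0.417 -1.917 0.362
v -0.532 -1.439 1.378
v 0.149 -2.432 0.354
v -0.8 -1.954 1.37
v 0.115 -2.968 0.573
v -0.834 -2.49 1.59
v 0.325 -3.355 0.951
v -0.624 -2.878 1.968
v 0.712 -3.47 1.368
v -0.236 -2.993 2.384
v 1.155 -3.277 1.69
v 0.206 -2.8 2.706
v 1.511 -2.837 1.816
v 0.562 -2.359 2.832
f 2 1 4
f 2 4 3
f 4 1 5
f 4 5 3
f 5 1 6
f 5 6 3
f 6 1 7
f 6 7 3
f 7 1 8
f 7 8 3
f 8 1 9
f 8 9 3
f 9 1 10
f 9 10 3
f 10 1 11
f 10 11 3
f 11 1 12
f 11 12 3
f 12 1 13
f 12 13 3
f 13 1 14
f 13 14 3
f 14 1 2
f 14 2 3
f 16 15 19
f 16 19 17
f 17 19 20
f 17 20 18
f 19 15 21
f 19 21 20
f 20 21 22
f 20 22 18
f 21 15 23
f 21 23 22
f 22 23 24
f 22 24 18
f 23 15 25
f 23 25 24
f 24 25 26
f 24 26 18
f 25 15 27
f 25 27 26
f 26 27 28
f 26 28 18
f 27 15 29
f 27 29 28
f 28 29 30
f 28 30 18
f 29 15 31
f 29 31 30
f 30 31 32
f 30 32 18
f 31 15 33
f 31 33 32
f 32 33 34
f 32 34 18
f 33 15 35
f 33 35 34
f 34 35 36
f 34 36 18
f 35 15 37
f 35 37 36
f 36 37 38
f 36 38 18
f 37 15 16
f 37 16 38
f 38 16 17
f 38 17 18



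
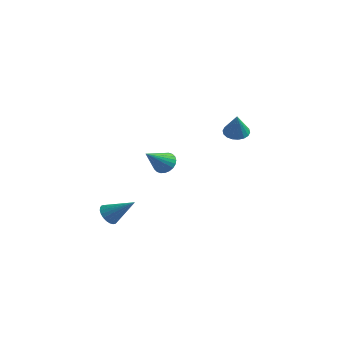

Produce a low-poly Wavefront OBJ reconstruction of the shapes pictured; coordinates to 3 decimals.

v 1.841 -1.769 -0.083
v 2.283 -2.119 -0.316
v 1.499 -2.871 0.923
v 2.401 -2.001 -0.146
v 2.434 -1.848 0.033
v 2.377 -1.683 0.195
v 2.238 -1.531 0.314
v 2.039 -1.415 0.373
v 1.809 -1.353 0.363
v 1.584 -1.355 0.284
v 1.398 -1.419 0.15
v 1.28 -1.537 -0.019
v 1.247 -1.691 -0.198
v 1.304 -1.856 -0.36
v 1.443 -2.008 -0.479
v 1.643 -2.123 -0.538
v 1.872 -2.185 -0.528
v 2.097 -2.183 -0.45
v 2.843 3.255 -0.076
v 3.389 2.984 -0.27
v 3.077 2.845 1.156
v 3.471 3.247 -0.199
v 3.428 3.512 -0.103
v 3.269 3.726 -0.001
v 3.026 3.846 0.085
v 2.746 3.849 0.139
v 2.486 3.735 0.151
v 2.296 3.525 0.118
v 2.214 3.262 0.046
v 2.257 2.997 -0.05
v 2.416 2.784 -0.151
v 2.659 2.663 -0.238
v 2.939 2.66 -0.292
v 3.199 2.774 -0.304
v -0.237 -3.223 -3.269
v 0.149 -3.264 -3.727
v 0.937 -2.897 -2.311
v 0.092 -3.037 -3.735
v -0.014 -2.839 -3.673
v -0.155 -2.699 -3.548
v -0.308 -2.638 -3.382
v -0.45 -2.667 -3.198
v -0.56 -2.781 -3.025
v -0.62 -2.962 -2.889
v -0.622 -3.182 -2.812
v -0.566 -3.409 -2.803
v -0.459 -3.608 -2.866
v -0.318 -3.748 -2.99
v -0.165 -3.809 -3.157
v -0.023 -3.78 -3.341
v 0.086 -3.666 -3.514
v 0.147 -3.485 -3.649
f 2 1 4
f 2 4 3
f 4 1 5
f 4 5 3
f 5 1 6
f 5 6 3
f 6 1 7
f 6 7 3
f 7 1 8
f 7 8 3
f 8 1 9
f 8 9 3
f 9 1 10
f 9 10 3
f 10 1 11
f 10 11 3
f 11 1 12
f 11 12 3
f 12 1 13
f 12 13 3
f 13 1 14
f 13 14 3
f 14 1 15
f 14 15 3
f 15 1 16
f 15 16 3
f 16 1 17
f 16 17 3
f 17 1 18
f 17 18 3
f 18 1 2
f 18 2 3
f 20 19 22
f 20 22 21
f 22 19 23
f 22 23 21
f 23 19 24
f 23 24 21
f 24 19 25
f 24 25 21
f 25 19 26
f 25 26 21
f 26 19 27
f 26 27 21
f 27 19 28
f 27 28 21
f 28 19 29
f 28 29 21
f 29 19 30
f 29 30 21
f 30 19 31
f 30 31 21
f 31 19 32
f 31 32 21
f 32 19 33
f 32 33 21
f 33 19 34
f 33 34 21
f 34 19 20
f 34 20 21
f 36 35 38
f 36 38 37
f 38 35 39
f 38 39 37
f 39 35 40
f 39 40 37
f 40 35 41
f 40 41 37
f 41 35 42
f 41 42 37
f 42 35 43
f 42 43 37
f 43 35 44
f 43 44 37
f 44 35 45
f 44 45 37
f 45 35 46
f 45 46 37
f 46 35 47
f 46 47 37
f 47 35 48
f 47 48 37
f 48 35 49
f 48 49 37
f 49 35 50
f 49 50 37
f 50 35 51
f 50 51 37
f 51 35 52
f 51 52 37
f 52 35 36
f 52 36 37



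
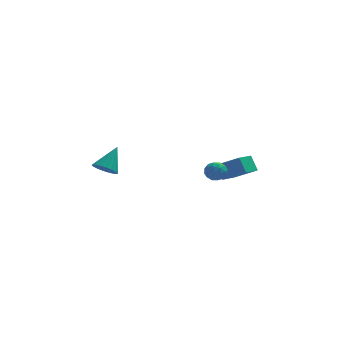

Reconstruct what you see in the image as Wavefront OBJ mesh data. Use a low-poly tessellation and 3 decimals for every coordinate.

v 2.265 -0.688 -1.668
v 3.505 -1.195 -0.887
v 1.925 -0.165 -0.786
v 3.164 -0.672 -0.006
v 2.996 0.472 -2.074
v 4.235 -0.035 -1.294
v 2.655 0.995 -1.193
v 3.895 0.488 -0.412
v -4.107 -2.709 0.229
v -3.51 -3.179 0.253
v -3.433 -1.791 1.451
v -3.415 -2.947 0.026
v -3.456 -2.668 -0.161
v -3.627 -2.397 -0.27
v -3.892 -2.188 -0.281
v -4.201 -2.082 -0.19
v -4.49 -2.1 -0.017
v -4.704 -2.239 0.206
v -4.8 -2.471 0.433
v -4.758 -2.75 0.619
v -4.588 -3.021 0.729
v -4.322 -3.23 0.739
v -4.014 -3.336 0.649
v -3.724 -3.318 0.475
v 1.538 -2.534 0.046
v 1.995 -2.637 0.514
v 1.525 -3.583 -0.174
v 1.982 -3.686 0.294
v 1.368 -3.505 0.465
v 1.376 -2.857 0.601
v 2.144 -3.363 -0.261
v 2.152 -2.715 -0.125
v 2.369 -3.15 0.325
v 1.89 -3.238 0.773
v 1.63 -2.982 -0.433
v 1.151 -3.07 0.015
v 1.768 -2.493 0.299
v 1.752 -3.727 0.041
v 1.392 -3.62 0.141
v 1.66 -3.681 0.416
v 1.404 -2.623 0.35
v 1.672 -2.684 0.625
v 1.304 -3.194 0.597
v 1.848 -3.536 -0.285
v 2.116 -3.597 -0.01
v 1.86 -2.539 -0.076
v 2.128 -2.6 0.199
v 2.216 -3.026 -0.257
v 2.256 -2.856 0.463
v 2.249 -3.472 0.334
v 2.344 -3.282 0.008
v 2.349 -2.901 0.087
v 1.974 -2.907 0.727
v 1.967 -3.524 0.597
v 1.606 -3.418 0.698
v 1.611 -3.037 0.778
v 2.195 -3.209 0.615
v 1.553 -2.696 -0.257
v 1.546 -3.313 -0.387
v 1.909 -3.183 -0.438
v 1.914 -2.802 -0.358
v 1.271 -2.748 0.006
v 1.264 -3.364 -0.123
v 1.171 -3.319 0.253
v 1.176 -2.938 0.332
v 1.325 -3.011 -0.275
f 2 4 1
f 5 2 1
f 1 4 3
f 3 5 1
f 2 8 4
f 6 2 5
f 6 8 2
f 4 8 3
f 7 5 3
f 3 8 7
f 7 6 5
f 8 6 7
f 10 9 12
f 10 12 11
f 12 9 13
f 12 13 11
f 13 9 14
f 13 14 11
f 14 9 15
f 14 15 11
f 15 9 16
f 15 16 11
f 16 9 17
f 16 17 11
f 17 9 18
f 17 18 11
f 18 9 19
f 18 19 11
f 19 9 20
f 19 20 11
f 20 9 21
f 20 21 11
f 21 9 22
f 21 22 11
f 22 9 23
f 22 23 11
f 23 9 24
f 23 24 11
f 24 9 10
f 24 10 11
f 25 62 41
f 62 36 65
f 41 65 30
f 62 65 41
f 25 41 37
f 41 30 42
f 37 42 26
f 41 42 37
f 25 37 46
f 37 26 47
f 46 47 32
f 37 47 46
f 25 46 58
f 46 32 61
f 58 61 35
f 46 61 58
f 25 58 62
f 58 35 66
f 62 66 36
f 58 66 62
f 26 42 53
f 42 30 56
f 53 56 34
f 42 56 53
f 30 65 43
f 65 36 64
f 43 64 29
f 65 64 43
f 36 66 63
f 66 35 59
f 63 59 27
f 66 59 63
f 35 61 60
f 61 32 48
f 60 48 31
f 61 48 60
f 32 47 52
f 47 26 49
f 52 49 33
f 47 49 52
f 28 54 40
f 54 34 55
f 40 55 29
f 54 55 40
f 28 40 38
f 40 29 39
f 38 39 27
f 40 39 38
f 28 38 45
f 38 27 44
f 45 44 31
f 38 44 45
f 28 45 50
f 45 31 51
f 50 51 33
f 45 51 50
f 28 50 54
f 50 33 57
f 54 57 34
f 50 57 54
f 29 55 43
f 55 34 56
f 43 56 30
f 55 56 43
f 27 39 63
f 39 29 64
f 63 64 36
f 39 64 63
f 31 44 60
f 44 27 59
f 60 59 35
f 44 59 60
f 33 51 52
f 51 31 48
f 52 48 32
f 51 48 52
f 34 57 53
f 57 33 49
f 53 49 26
f 57 49 53



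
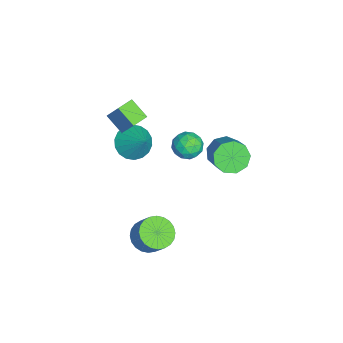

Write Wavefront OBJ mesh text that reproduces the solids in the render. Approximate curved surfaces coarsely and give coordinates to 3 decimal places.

v 3.536 -1.001 -2.66
v 4.03 -1.714 -2.589
v 4.559 -1.251 -1.629
v 4.064 -0.539 -1.7
v 4.223 -1.519 -2.789
v 4.752 -1.056 -1.829
v 4.311 -1.245 -2.97
v 4.84 -0.782 -2.009
v 4.282 -0.935 -3.103
v 4.81 -0.472 -2.143
v 4.138 -0.634 -3.169
v 4.667 -0.171 -2.209
v 3.903 -0.389 -3.157
v 4.432 0.074 -2.197
v 3.612 -0.238 -3.07
v 4.141 0.225 -2.11
v 3.31 -0.203 -2.921
v 3.838 0.26 -1.96
v 3.041 -0.289 -2.731
v 3.57 0.174 -1.771
v 2.848 -0.484 -2.531
v 3.377 -0.021 -1.571
v 2.76 -0.758 -2.351
v 3.289 -0.295 -1.39
v 2.79 -1.068 -2.217
v 3.318 -0.605 -1.257
v 2.933 -1.369 -2.151
v 3.462 -0.906 -1.191
v 3.168 -1.614 -2.163
v 3.697 -1.151 -1.203
v 3.459 -1.765 -2.25
v 3.988 -1.302 -1.29
v 3.762 -1.8 -2.4
v 4.29 -1.337 -1.439
v -2.036 -2.043 -1.46
v -1.334 -1.949 -2.124
v -1.084 -1.377 -0.36
v -1.552 -1.578 -2.16
v -1.865 -1.299 -2.058
v -2.212 -1.167 -1.838
v -2.524 -1.209 -1.543
v -2.739 -1.416 -1.231
v -2.816 -1.747 -0.965
v -2.737 -2.137 -0.797
v -2.52 -2.508 -0.76
v -2.207 -2.787 -0.862
v -1.86 -2.919 -1.083
v -1.548 -2.877 -1.378
v -1.332 -2.67 -1.689
v -1.256 -2.339 -1.956
v 1.637 1.32 2.171
v 2.223 1.205 2.653
v 1.217 0.175 2.407
v 1.803 0.06 2.889
v 1.248 0.558 3.071
v 1.507 1.266 2.925
v 1.933 0.114 2.135
v 2.192 0.822 1.989
v 2.405 0.46 2.631
v 1.982 0.734 3.21
v 1.458 0.646 1.85
v 1.035 0.92 2.429
v 1.967 1.363 2.391
v 1.473 0.017 2.669
v 1.147 0.31 2.776
v 1.491 0.242 3.059
v 1.546 1.399 2.551
v 1.89 1.331 2.835
v 1.318 0.951 3.08
v 1.55 0.049 2.225
v 1.894 -0.019 2.509
v 1.949 1.138 2.001
v 2.293 1.07 2.284
v 2.122 0.429 1.98
v 2.418 0.857 2.662
v 2.172 0.184 2.801
v 2.248 0.216 2.357
v 2.4 0.632 2.271
v 2.17 1.019 3.002
v 1.923 0.346 3.141
v 1.597 0.638 3.248
v 1.749 1.054 3.162
v 2.277 0.581 2.989
v 1.517 1.034 1.919
v 1.27 0.361 2.058
v 1.691 0.326 1.898
v 1.843 0.742 1.812
v 1.268 1.196 2.259
v 1.022 0.523 2.398
v 1.04 0.748 2.789
v 1.192 1.164 2.703
v 1.163 0.799 2.071
v 0.487 2.336 0.735
v 0.96 2.566 0.041
v 2.126 2.914 0.952
v 1.653 2.684 1.645
v 0.658 3.036 0.247
v 1.824 3.384 1.158
v 0.277 3.178 0.681
v 1.443 3.527 1.592
v -0.006 2.927 1.14
v 1.16 3.275 2.051
v -0.059 2.398 1.409
v 1.107 2.747 2.32
v 0.144 1.841 1.363
v 1.31 2.189 2.273
v 0.508 1.515 1.022
v 1.674 1.863 1.933
v 0.861 1.573 0.547
v 2.027 1.922 1.458
v 1.04 1.988 0.16
v 2.206 2.337 1.07
v -1.104 -2.496 0.277
v -1.726 -3.238 0.933
v -1.7 -1.912 0.374
v -2.322 -2.654 1.03
v -0.238 -1.866 1.81
v -0.86 -2.608 2.466
v -0.834 -1.282 1.907
v -1.456 -2.024 2.563
f 2 1 5
f 2 5 3
f 3 5 6
f 3 6 4
f 5 1 7
f 5 7 6
f 6 7 8
f 6 8 4
f 7 1 9
f 7 9 8
f 8 9 10
f 8 10 4
f 9 1 11
f 9 11 10
f 10 11 12
f 10 12 4
f 11 1 13
f 11 13 12
f 12 13 14
f 12 14 4
f 13 1 15
f 13 15 14
f 14 15 16
f 14 16 4
f 15 1 17
f 15 17 16
f 16 17 18
f 16 18 4
f 17 1 19
f 17 19 18
f 18 19 20
f 18 20 4
f 19 1 21
f 19 21 20
f 20 21 22
f 20 22 4
f 21 1 23
f 21 23 22
f 22 23 24
f 22 24 4
f 23 1 25
f 23 25 24
f 24 25 26
f 24 26 4
f 25 1 27
f 25 27 26
f 26 27 28
f 26 28 4
f 27 1 29
f 27 29 28
f 28 29 30
f 28 30 4
f 29 1 31
f 29 31 30
f 30 31 32
f 30 32 4
f 31 1 33
f 31 33 32
f 32 33 34
f 32 34 4
f 33 1 2
f 33 2 34
f 34 2 3
f 34 3 4
f 36 35 38
f 36 38 37
f 38 35 39
f 38 39 37
f 39 35 40
f 39 40 37
f 40 35 41
f 40 41 37
f 41 35 42
f 41 42 37
f 42 35 43
f 42 43 37
f 43 35 44
f 43 44 37
f 44 35 45
f 44 45 37
f 45 35 46
f 45 46 37
f 46 35 47
f 46 47 37
f 47 35 48
f 47 48 37
f 48 35 49
f 48 49 37
f 49 35 50
f 49 50 37
f 50 35 36
f 50 36 37
f 51 88 67
f 88 62 91
f 67 91 56
f 88 91 67
f 51 67 63
f 67 56 68
f 63 68 52
f 67 68 63
f 51 63 72
f 63 52 73
f 72 73 58
f 63 73 72
f 51 72 84
f 72 58 87
f 84 87 61
f 72 87 84
f 51 84 88
f 84 61 92
f 88 92 62
f 84 92 88
f 52 68 79
f 68 56 82
f 79 82 60
f 68 82 79
f 56 91 69
f 91 62 90
f 69 90 55
f 91 90 69
f 62 92 89
f 92 61 85
f 89 85 53
f 92 85 89
f 61 87 86
f 87 58 74
f 86 74 57
f 87 74 86
f 58 73 78
f 73 52 75
f 78 75 59
f 73 75 78
f 54 80 66
f 80 60 81
f 66 81 55
f 80 81 66
f 54 66 64
f 66 55 65
f 64 65 53
f 66 65 64
f 54 64 71
f 64 53 70
f 71 70 57
f 64 70 71
f 54 71 76
f 71 57 77
f 76 77 59
f 71 77 76
f 54 76 80
f 76 59 83
f 80 83 60
f 76 83 80
f 55 81 69
f 81 60 82
f 69 82 56
f 81 82 69
f 53 65 89
f 65 55 90
f 89 90 62
f 65 90 89
f 57 70 86
f 70 53 85
f 86 85 61
f 70 85 86
f 59 77 78
f 77 57 74
f 78 74 58
f 77 74 78
f 60 83 79
f 83 59 75
f 79 75 52
f 83 75 79
f 94 93 97
f 94 97 95
f 95 97 98
f 95 98 96
f 97 93 99
f 97 99 98
f 98 99 100
f 98 100 96
f 99 93 101
f 99 101 100
f 100 101 102
f 100 102 96
f 101 93 103
f 101 103 102
f 102 103 104
f 102 104 96
f 103 93 105
f 103 105 104
f 104 105 106
f 104 106 96
f 105 93 107
f 105 107 106
f 106 107 108
f 106 108 96
f 107 93 109
f 107 109 108
f 108 109 110
f 108 110 96
f 109 93 111
f 109 111 110
f 110 111 112
f 110 112 96
f 111 93 94
f 111 94 112
f 112 94 95
f 112 95 96
f 114 116 113
f 117 114 113
f 113 116 115
f 115 117 113
f 114 120 116
f 118 114 117
f 118 120 114
f 116 120 115
f 119 117 115
f 115 120 119
f 119 118 117
f 120 118 119



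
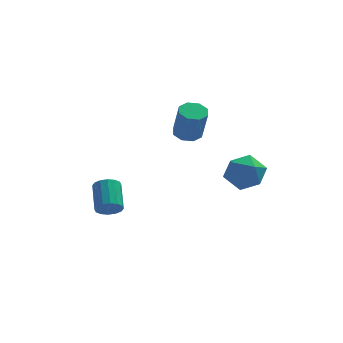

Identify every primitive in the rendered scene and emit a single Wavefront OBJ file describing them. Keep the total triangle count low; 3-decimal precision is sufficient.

v 0.482 1.286 2.069
v 1.055 1.493 2.052
v 1.252 1.061 3.475
v 0.678 0.854 3.491
v 0.752 1.819 2.193
v 0.949 1.386 3.616
v 0.29 1.832 2.261
v 0.487 1.4 3.684
v -0.059 1.526 2.216
v 0.137 1.094 3.639
v -0.092 1.079 2.085
v 0.105 0.647 3.508
v 0.211 0.754 1.944
v 0.408 0.321 3.367
v 0.673 0.74 1.876
v 0.87 0.308 3.299
v 1.023 1.046 1.921
v 1.219 0.614 3.344
v -2.729 -2.249 -0.041
v -2.273 -2.08 -0.297
v -2.314 -0.962 0.365
v -2.771 -1.131 0.621
v -2.487 -1.99 -0.462
v -2.528 -0.873 0.201
v -2.766 -1.97 -0.514
v -2.808 -0.852 0.149
v -3.035 -2.024 -0.439
v -3.077 -0.907 0.223
v -3.223 -2.139 -0.258
v -3.264 -1.021 0.405
v -3.278 -2.283 -0.019
v -3.319 -1.165 0.644
v -3.186 -2.418 0.215
v -3.227 -1.3 0.877
v -2.972 -2.507 0.379
v -3.013 -1.39 1.042
v -2.692 -2.528 0.431
v -2.734 -1.41 1.094
v -2.423 -2.473 0.357
v -2.465 -1.356 1.019
v -2.236 -2.359 0.175
v -2.277 -1.241 0.838
v -2.181 -2.215 -0.064
v -2.222 -1.097 0.599
v 2.551 -2.829 2.51
v 3.031 -3.536 2.686
v 1.409 -3.644 2.354
v 1.889 -4.351 2.53
v 1.721 -3.769 3.159
v 2.427 -3.265 3.255
v 2.013 -3.915 1.785
v 2.719 -3.411 1.881
v 2.699 -4.207 2.238
v 2.519 -4.117 3.088
v 1.921 -3.063 1.952
v 1.741 -2.973 2.802
f 2 1 5
f 2 5 3
f 3 5 6
f 3 6 4
f 5 1 7
f 5 7 6
f 6 7 8
f 6 8 4
f 7 1 9
f 7 9 8
f 8 9 10
f 8 10 4
f 9 1 11
f 9 11 10
f 10 11 12
f 10 12 4
f 11 1 13
f 11 13 12
f 12 13 14
f 12 14 4
f 13 1 15
f 13 15 14
f 14 15 16
f 14 16 4
f 15 1 17
f 15 17 16
f 16 17 18
f 16 18 4
f 17 1 2
f 17 2 18
f 18 2 3
f 18 3 4
f 20 19 23
f 20 23 21
f 21 23 24
f 21 24 22
f 23 19 25
f 23 25 24
f 24 25 26
f 24 26 22
f 25 19 27
f 25 27 26
f 26 27 28
f 26 28 22
f 27 19 29
f 27 29 28
f 28 29 30
f 28 30 22
f 29 19 31
f 29 31 30
f 30 31 32
f 30 32 22
f 31 19 33
f 31 33 32
f 32 33 34
f 32 34 22
f 33 19 35
f 33 35 34
f 34 35 36
f 34 36 22
f 35 19 37
f 35 37 36
f 36 37 38
f 36 38 22
f 37 19 39
f 37 39 38
f 38 39 40
f 38 40 22
f 39 19 41
f 39 41 40
f 40 41 42
f 40 42 22
f 41 19 43
f 41 43 42
f 42 43 44
f 42 44 22
f 43 19 20
f 43 20 44
f 44 20 21
f 44 21 22
f 45 56 50
f 45 50 46
f 45 46 52
f 45 52 55
f 45 55 56
f 46 50 54
f 50 56 49
f 56 55 47
f 55 52 51
f 52 46 53
f 48 54 49
f 48 49 47
f 48 47 51
f 48 51 53
f 48 53 54
f 49 54 50
f 47 49 56
f 51 47 55
f 53 51 52
f 54 53 46



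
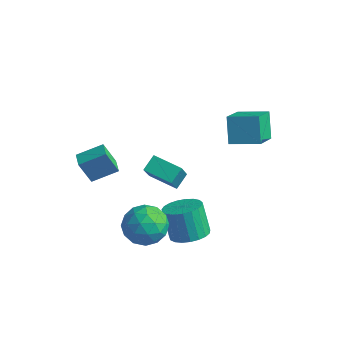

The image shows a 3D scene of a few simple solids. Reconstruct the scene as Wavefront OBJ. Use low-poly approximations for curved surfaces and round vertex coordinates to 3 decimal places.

v 1.104 4.473 3.947
v 1.723 2.931 4.888
v 2.445 5.204 4.263
v 3.064 3.662 5.204
v 1.716 3.918 2.636
v 2.335 2.376 3.577
v 3.057 4.649 2.952
v 3.676 3.107 3.893
v -2.541 2.151 -1.626
v -2.596 2.954 -1.049
v -1.033 2.511 -1.982
v -1.089 3.313 -1.405
v -1.911 1.067 -0.055
v -1.967 1.869 0.522
v -0.404 1.426 -0.411
v -0.459 2.229 0.166
v -3.115 -1.452 0.782
v -3.508 -1.89 2.108
v -2.324 -0.4 1.364
v -2.716 -0.837 2.689
v -2.404 -2.003 0.811
v -2.796 -2.44 2.136
v -1.612 -0.95 1.392
v -2.005 -1.388 2.718
v 1.778 0.313 -2.257
v 2.608 0.792 -1.971
v 1.952 0.966 -0.358
v 1.122 0.487 -0.643
v 2.369 1.105 -2.102
v 1.713 1.279 -0.489
v 2.027 1.281 -2.26
v 1.371 1.456 -0.647
v 1.642 1.29 -2.417
v 0.986 1.465 -0.804
v 1.281 1.13 -2.547
v 0.625 1.305 -0.934
v 1.006 0.829 -2.626
v 0.35 1.003 -1.013
v 0.864 0.438 -2.642
v 0.208 0.613 -1.029
v 0.88 0.026 -2.591
v 0.224 0.2 -0.978
v 1.052 -0.337 -2.482
v 0.396 -0.162 -0.869
v 1.349 -0.587 -2.334
v 0.693 -0.413 -0.721
v 1.72 -0.682 -2.173
v 1.064 -0.508 -0.56
v 2.102 -0.605 -2.026
v 1.446 -0.431 -0.413
v 2.427 -0.369 -1.919
v 1.771 -0.195 -0.306
v 2.64 -0.015 -1.87
v 1.984 0.159 -0.257
v 2.704 0.395 -1.889
v 2.048 0.57 -0.276
v 0.404 -0.599 -1.128
v 1.456 -1.074 -1.451
v -0.036 -2.226 -0.169
v 1.016 -2.701 -0.492
v 0.983 -1.792 0.288
v 1.255 -0.786 -0.305
v 0.165 -2.514 -1.315
v 0.437 -1.508 -1.908
v 1.308 -2.258 -1.567
v 1.814 -1.811 -0.576
v -0.394 -1.489 -1.044
v 0.112 -1.042 -0.053
v 0.969 -0.693 -1.373
v 0.451 -2.607 -0.247
v 0.432 -2.072 0.212
v 1.05 -2.351 0.022
v 0.851 -0.524 -0.7
v 1.469 -0.803 -0.89
v 1.191 -1.225 0.132
v -0.049 -2.497 -0.73
v 0.569 -2.776 -0.92
v 0.37 -0.949 -1.642
v 0.988 -1.228 -1.832
v 0.229 -2.075 -1.752
v 1.5 -1.668 -1.632
v 1.241 -2.625 -1.068
v 0.741 -2.515 -1.552
v 0.901 -1.924 -1.9
v 1.798 -1.406 -1.049
v 1.539 -2.362 -0.486
v 1.52 -1.828 -0.027
v 1.68 -1.237 -0.376
v 1.711 -2.102 -1.117
v -0.119 -0.938 -1.134
v -0.378 -1.894 -0.571
v -0.26 -2.063 -1.244
v -0.1 -1.472 -1.593
v 0.179 -0.675 -0.552
v -0.08 -1.632 0.012
v 0.519 -1.376 0.28
v 0.679 -0.785 -0.068
v -0.291 -1.198 -0.503
f 2 4 1
f 5 2 1
f 1 4 3
f 3 5 1
f 2 8 4
f 6 2 5
f 6 8 2
f 4 8 3
f 7 5 3
f 3 8 7
f 7 6 5
f 8 6 7
f 10 12 9
f 13 10 9
f 9 12 11
f 11 13 9
f 10 16 12
f 14 10 13
f 14 16 10
f 12 16 11
f 15 13 11
f 11 16 15
f 15 14 13
f 16 14 15
f 18 20 17
f 21 18 17
f 17 20 19
f 19 21 17
f 18 24 20
f 22 18 21
f 22 24 18
f 20 24 19
f 23 21 19
f 19 24 23
f 23 22 21
f 24 22 23
f 26 25 29
f 26 29 27
f 27 29 30
f 27 30 28
f 29 25 31
f 29 31 30
f 30 31 32
f 30 32 28
f 31 25 33
f 31 33 32
f 32 33 34
f 32 34 28
f 33 25 35
f 33 35 34
f 34 35 36
f 34 36 28
f 35 25 37
f 35 37 36
f 36 37 38
f 36 38 28
f 37 25 39
f 37 39 38
f 38 39 40
f 38 40 28
f 39 25 41
f 39 41 40
f 40 41 42
f 40 42 28
f 41 25 43
f 41 43 42
f 42 43 44
f 42 44 28
f 43 25 45
f 43 45 44
f 44 45 46
f 44 46 28
f 45 25 47
f 45 47 46
f 46 47 48
f 46 48 28
f 47 25 49
f 47 49 48
f 48 49 50
f 48 50 28
f 49 25 51
f 49 51 50
f 50 51 52
f 50 52 28
f 51 25 53
f 51 53 52
f 52 53 54
f 52 54 28
f 53 25 55
f 53 55 54
f 54 55 56
f 54 56 28
f 55 25 26
f 55 26 56
f 56 26 27
f 56 27 28
f 57 94 73
f 94 68 97
f 73 97 62
f 94 97 73
f 57 73 69
f 73 62 74
f 69 74 58
f 73 74 69
f 57 69 78
f 69 58 79
f 78 79 64
f 69 79 78
f 57 78 90
f 78 64 93
f 90 93 67
f 78 93 90
f 57 90 94
f 90 67 98
f 94 98 68
f 90 98 94
f 58 74 85
f 74 62 88
f 85 88 66
f 74 88 85
f 62 97 75
f 97 68 96
f 75 96 61
f 97 96 75
f 68 98 95
f 98 67 91
f 95 91 59
f 98 91 95
f 67 93 92
f 93 64 80
f 92 80 63
f 93 80 92
f 64 79 84
f 79 58 81
f 84 81 65
f 79 81 84
f 60 86 72
f 86 66 87
f 72 87 61
f 86 87 72
f 60 72 70
f 72 61 71
f 70 71 59
f 72 71 70
f 60 70 77
f 70 59 76
f 77 76 63
f 70 76 77
f 60 77 82
f 77 63 83
f 82 83 65
f 77 83 82
f 60 82 86
f 82 65 89
f 86 89 66
f 82 89 86
f 61 87 75
f 87 66 88
f 75 88 62
f 87 88 75
f 59 71 95
f 71 61 96
f 95 96 68
f 71 96 95
f 63 76 92
f 76 59 91
f 92 91 67
f 76 91 92
f 65 83 84
f 83 63 80
f 84 80 64
f 83 80 84
f 66 89 85
f 89 65 81
f 85 81 58
f 89 81 85



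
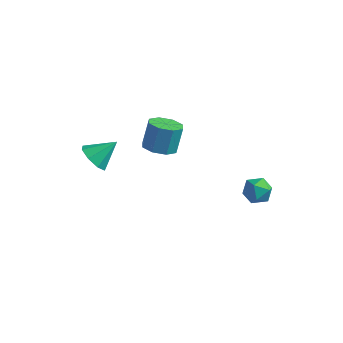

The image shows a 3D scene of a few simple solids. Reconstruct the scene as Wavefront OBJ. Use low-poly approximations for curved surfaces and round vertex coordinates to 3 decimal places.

v -3.991 -2.25 2.346
v -3.454 -1.909 1.523
v -3.089 -1.19 3.374
v -4.111 -1.48 1.658
v -4.698 -1.502 2.195
v -4.87 -1.962 2.821
v -4.528 -2.591 3.169
v -3.871 -3.02 3.035
v -3.284 -2.998 2.497
v -3.112 -2.538 1.871
v 3.86 3.347 -0.627
v 4.577 2.734 -0.883
v 2.983 2.826 -1.837
v 3.7 2.213 -2.093
v 3.198 2.06 -1.268
v 3.74 2.383 -0.52
v 3.82 3.177 -2.2
v 4.362 3.5 -1.452
v 4.553 2.629 -1.855
v 4.168 1.939 -1.279
v 3.392 3.621 -1.441
v 3.007 2.931 -0.865
v -1.191 0.243 2.501
v -0.145 0.315 2.453
v -0.122 1.048 4.031
v -1.169 0.977 4.079
v -0.512 0.965 2.156
v -0.489 1.698 3.734
v -1.276 1.193 2.061
v -1.254 1.926 3.639
v -1.991 0.864 2.224
v -1.969 1.598 3.802
v -2.238 0.172 2.549
v -2.215 0.905 4.127
v -1.871 -0.478 2.846
v -1.848 0.255 4.424
v -1.106 -0.706 2.941
v -1.084 0.027 4.519
v -0.391 -0.378 2.778
v -0.369 0.356 4.356
f 2 1 4
f 2 4 3
f 4 1 5
f 4 5 3
f 5 1 6
f 5 6 3
f 6 1 7
f 6 7 3
f 7 1 8
f 7 8 3
f 8 1 9
f 8 9 3
f 9 1 10
f 9 10 3
f 10 1 2
f 10 2 3
f 11 22 16
f 11 16 12
f 11 12 18
f 11 18 21
f 11 21 22
f 12 16 20
f 16 22 15
f 22 21 13
f 21 18 17
f 18 12 19
f 14 20 15
f 14 15 13
f 14 13 17
f 14 17 19
f 14 19 20
f 15 20 16
f 13 15 22
f 17 13 21
f 19 17 18
f 20 19 12
f 24 23 27
f 24 27 25
f 25 27 28
f 25 28 26
f 27 23 29
f 27 29 28
f 28 29 30
f 28 30 26
f 29 23 31
f 29 31 30
f 30 31 32
f 30 32 26
f 31 23 33
f 31 33 32
f 32 33 34
f 32 34 26
f 33 23 35
f 33 35 34
f 34 35 36
f 34 36 26
f 35 23 37
f 35 37 36
f 36 37 38
f 36 38 26
f 37 23 39
f 37 39 38
f 38 39 40
f 38 40 26
f 39 23 24
f 39 24 40
f 40 24 25
f 40 25 26



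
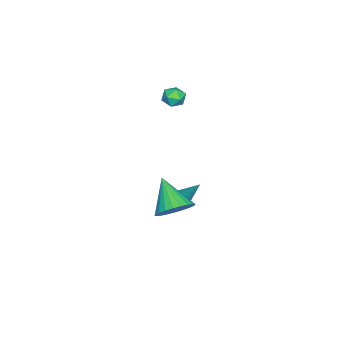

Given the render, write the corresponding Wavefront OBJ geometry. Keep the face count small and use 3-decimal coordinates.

v -0.298 -2.972 -3.579
v 0.209 -2.878 -3.737
v 0.018 -1.788 -1.861
v 0.098 -2.708 -3.834
v -0.082 -2.584 -3.886
v -0.299 -2.528 -3.885
v -0.516 -2.548 -3.831
v -0.695 -2.641 -3.734
v -0.806 -2.792 -3.61
v -0.829 -2.974 -3.48
v -0.76 -3.155 -3.367
v -0.611 -3.305 -3.291
v -0.408 -3.398 -3.265
v -0.186 -3.416 -3.293
v 0.016 -3.358 -3.37
v 0.165 -3.234 -3.484
v 0.233 -3.064 -3.613
v -0.751 -3.065 3.485
v -0.378 -3.049 4.07
v -1.122 -4.091 3.75
v -0.749 -4.075 4.335
v -1.3 -3.659 4.264
v -1.071 -3.025 4.1
v -0.429 -4.115 3.72
v -0.2 -3.481 3.556
v -0.179 -3.698 4.215
v -0.717 -3.416 4.551
v -0.783 -3.724 3.269
v -1.321 -3.442 3.605
v 3.328 -1.766 -1.42
v 4.115 -2.491 -1.431
v 2.272 -2.934 -0.06
v 4.239 -2.241 -1.12
v 4.224 -1.919 -0.855
v 4.072 -1.573 -0.676
v 3.808 -1.257 -0.611
v 3.47 -1.019 -0.668
v 3.11 -0.894 -0.84
v 2.784 -0.902 -1.1
v 2.541 -1.042 -1.409
v 2.417 -1.292 -1.72
v 2.432 -1.614 -1.985
v 2.583 -1.96 -2.164
v 2.848 -2.276 -2.23
v 3.186 -2.514 -2.172
v 3.545 -2.639 -2
v 3.872 -2.631 -1.74
f 2 1 4
f 2 4 3
f 4 1 5
f 4 5 3
f 5 1 6
f 5 6 3
f 6 1 7
f 6 7 3
f 7 1 8
f 7 8 3
f 8 1 9
f 8 9 3
f 9 1 10
f 9 10 3
f 10 1 11
f 10 11 3
f 11 1 12
f 11 12 3
f 12 1 13
f 12 13 3
f 13 1 14
f 13 14 3
f 14 1 15
f 14 15 3
f 15 1 16
f 15 16 3
f 16 1 17
f 16 17 3
f 17 1 2
f 17 2 3
f 18 29 23
f 18 23 19
f 18 19 25
f 18 25 28
f 18 28 29
f 19 23 27
f 23 29 22
f 29 28 20
f 28 25 24
f 25 19 26
f 21 27 22
f 21 22 20
f 21 20 24
f 21 24 26
f 21 26 27
f 22 27 23
f 20 22 29
f 24 20 28
f 26 24 25
f 27 26 19
f 31 30 33
f 31 33 32
f 33 30 34
f 33 34 32
f 34 30 35
f 34 35 32
f 35 30 36
f 35 36 32
f 36 30 37
f 36 37 32
f 37 30 38
f 37 38 32
f 38 30 39
f 38 39 32
f 39 30 40
f 39 40 32
f 40 30 41
f 40 41 32
f 41 30 42
f 41 42 32
f 42 30 43
f 42 43 32
f 43 30 44
f 43 44 32
f 44 30 45
f 44 45 32
f 45 30 46
f 45 46 32
f 46 30 47
f 46 47 32
f 47 30 31
f 47 31 32



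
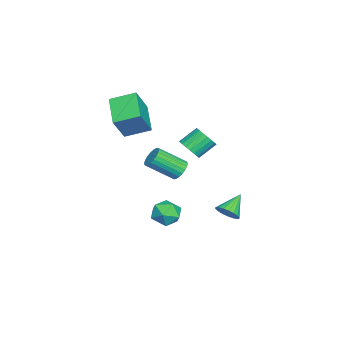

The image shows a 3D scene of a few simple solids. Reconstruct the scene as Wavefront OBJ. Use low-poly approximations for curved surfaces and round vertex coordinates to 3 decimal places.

v -2.182 -1.532 -1.929
v -1.727 -1.757 -2.411
v -1.282 -3.253 -1.292
v -1.738 -3.028 -0.811
v -1.561 -1.585 -2.247
v -1.116 -3.08 -1.128
v -1.502 -1.403 -2.027
v -1.057 -2.898 -0.908
v -1.56 -1.243 -1.791
v -1.115 -2.739 -0.672
v -1.726 -1.134 -1.578
v -1.282 -2.629 -0.459
v -1.972 -1.093 -1.427
v -1.527 -2.589 -0.308
v -2.253 -1.129 -1.362
v -1.808 -2.624 -0.243
v -2.523 -1.234 -1.395
v -2.078 -2.729 -0.276
v -2.733 -1.391 -1.521
v -2.288 -2.886 -0.402
v -2.848 -1.572 -1.718
v -2.404 -3.067 -0.599
v -2.849 -1.746 -1.951
v -2.404 -3.242 -0.832
v -2.734 -1.884 -2.18
v -2.289 -3.379 -1.061
v -2.523 -1.96 -2.366
v -2.078 -3.456 -1.247
v -2.254 -1.963 -2.477
v -1.809 -3.458 -1.358
v -1.972 -1.891 -2.493
v -1.528 -3.387 -1.374
v 0.167 -1.124 -4.561
v 1.031 -1.527 -4.476
v -0.291 -1.833 -3.264
v 0.573 -2.236 -3.179
v 0.47 -1.293 -3.052
v 0.753 -0.855 -3.854
v -0.013 -2.505 -3.886
v 0.27 -2.067 -4.688
v 0.92 -2.38 -4.059
v 1.218 -1.631 -3.544
v -0.478 -1.729 -4.196
v -0.18 -0.98 -3.681
v -2.066 -4.862 2.181
v -2.375 -3.426 2.708
v -0.429 -4.185 1.296
v -0.738 -2.749 1.823
v -1.102 -5.211 3.697
v -1.411 -3.775 4.224
v 0.535 -4.534 2.812
v 0.226 -3.098 3.339
v -0.639 -0.661 0.642
v -0.254 -0.949 1.243
v -0.896 -0.147 2.039
v -1.281 0.141 1.438
v -0.064 -0.708 1.152
v -0.706 0.095 1.948
v 0.026 -0.458 0.973
v -0.616 0.345 1.769
v 0.001 -0.244 0.737
v -0.641 0.559 1.533
v -0.135 -0.101 0.484
v -0.777 0.701 1.28
v -0.357 -0.056 0.259
v -1 0.747 1.055
v -0.629 -0.115 0.099
v -1.271 0.688 0.895
v -0.902 -0.269 0.034
v -1.544 0.534 0.83
v -1.13 -0.49 0.074
v -1.772 0.312 0.87
v -1.272 -0.741 0.212
v -1.915 0.061 1.008
v -1.306 -0.979 0.424
v -1.948 -0.176 1.22
v -1.224 -1.161 0.674
v -1.866 -0.359 1.47
v -1.041 -1.257 0.919
v -1.683 -0.455 1.715
v -0.788 -1.25 1.115
v -1.43 -0.447 1.911
v -0.51 -1.141 1.23
v -1.152 -0.339 2.026
v 2.987 2.245 -1.749
v 3.455 2.683 -1.421
v 1.933 2.715 -0.871
v 3.35 2.857 -1.641
v 3.182 2.926 -1.879
v 2.98 2.876 -2.095
v 2.78 2.717 -2.251
v 2.615 2.477 -2.32
v 2.515 2.196 -2.29
v 2.496 1.924 -2.167
v 2.563 1.708 -1.971
v 2.702 1.584 -1.737
v 2.891 1.574 -1.505
v 3.097 1.681 -1.315
v 3.283 1.885 -1.2
v 3.419 2.151 -1.18
v 3.479 2.434 -1.258
f 2 1 5
f 2 5 3
f 3 5 6
f 3 6 4
f 5 1 7
f 5 7 6
f 6 7 8
f 6 8 4
f 7 1 9
f 7 9 8
f 8 9 10
f 8 10 4
f 9 1 11
f 9 11 10
f 10 11 12
f 10 12 4
f 11 1 13
f 11 13 12
f 12 13 14
f 12 14 4
f 13 1 15
f 13 15 14
f 14 15 16
f 14 16 4
f 15 1 17
f 15 17 16
f 16 17 18
f 16 18 4
f 17 1 19
f 17 19 18
f 18 19 20
f 18 20 4
f 19 1 21
f 19 21 20
f 20 21 22
f 20 22 4
f 21 1 23
f 21 23 22
f 22 23 24
f 22 24 4
f 23 1 25
f 23 25 24
f 24 25 26
f 24 26 4
f 25 1 27
f 25 27 26
f 26 27 28
f 26 28 4
f 27 1 29
f 27 29 28
f 28 29 30
f 28 30 4
f 29 1 31
f 29 31 30
f 30 31 32
f 30 32 4
f 31 1 2
f 31 2 32
f 32 2 3
f 32 3 4
f 33 44 38
f 33 38 34
f 33 34 40
f 33 40 43
f 33 43 44
f 34 38 42
f 38 44 37
f 44 43 35
f 43 40 39
f 40 34 41
f 36 42 37
f 36 37 35
f 36 35 39
f 36 39 41
f 36 41 42
f 37 42 38
f 35 37 44
f 39 35 43
f 41 39 40
f 42 41 34
f 46 48 45
f 49 46 45
f 45 48 47
f 47 49 45
f 46 52 48
f 50 46 49
f 50 52 46
f 48 52 47
f 51 49 47
f 47 52 51
f 51 50 49
f 52 50 51
f 54 53 57
f 54 57 55
f 55 57 58
f 55 58 56
f 57 53 59
f 57 59 58
f 58 59 60
f 58 60 56
f 59 53 61
f 59 61 60
f 60 61 62
f 60 62 56
f 61 53 63
f 61 63 62
f 62 63 64
f 62 64 56
f 63 53 65
f 63 65 64
f 64 65 66
f 64 66 56
f 65 53 67
f 65 67 66
f 66 67 68
f 66 68 56
f 67 53 69
f 67 69 68
f 68 69 70
f 68 70 56
f 69 53 71
f 69 71 70
f 70 71 72
f 70 72 56
f 71 53 73
f 71 73 72
f 72 73 74
f 72 74 56
f 73 53 75
f 73 75 74
f 74 75 76
f 74 76 56
f 75 53 77
f 75 77 76
f 76 77 78
f 76 78 56
f 77 53 79
f 77 79 78
f 78 79 80
f 78 80 56
f 79 53 81
f 79 81 80
f 80 81 82
f 80 82 56
f 81 53 83
f 81 83 82
f 82 83 84
f 82 84 56
f 83 53 54
f 83 54 84
f 84 54 55
f 84 55 56
f 86 85 88
f 86 88 87
f 88 85 89
f 88 89 87
f 89 85 90
f 89 90 87
f 90 85 91
f 90 91 87
f 91 85 92
f 91 92 87
f 92 85 93
f 92 93 87
f 93 85 94
f 93 94 87
f 94 85 95
f 94 95 87
f 95 85 96
f 95 96 87
f 96 85 97
f 96 97 87
f 97 85 98
f 97 98 87
f 98 85 99
f 98 99 87
f 99 85 100
f 99 100 87
f 100 85 101
f 100 101 87
f 101 85 86
f 101 86 87

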